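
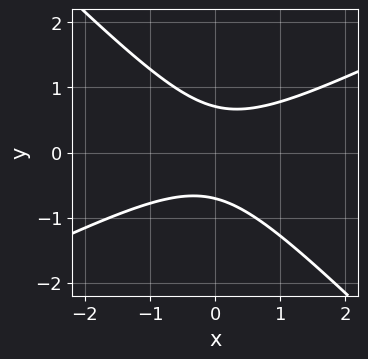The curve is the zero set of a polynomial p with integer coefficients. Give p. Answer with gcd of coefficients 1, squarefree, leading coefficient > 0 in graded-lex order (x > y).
x^2 - x*y - 2*y^2 + 1

(a) Degree: no degree-1 curve has this shape, so deg p = 2.
(b) From the axis intercepts and sections: the curve avoids every integer x-axis point in the box.
(c) Solving for integer coefficients yields p as stated.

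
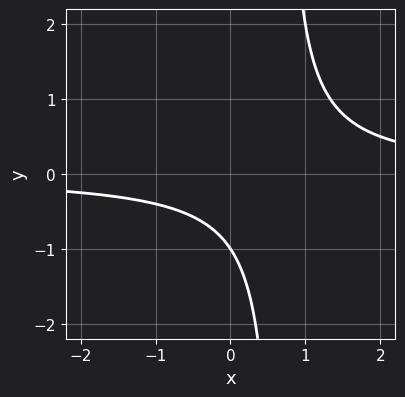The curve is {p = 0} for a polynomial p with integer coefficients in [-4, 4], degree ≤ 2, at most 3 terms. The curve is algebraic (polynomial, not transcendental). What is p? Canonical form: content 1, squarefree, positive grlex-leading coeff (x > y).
3*x*y - 2*y - 2

(a) The degree is 2 — the shape is more complex than any degree-1 curve.
(b) From the visible intercepts: it misses every integer gridline on the x-axis; it crosses the y-axis at the gridline y = -1.
(c) These observations pin down the coefficients.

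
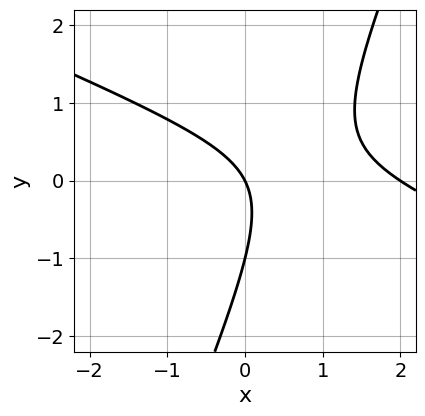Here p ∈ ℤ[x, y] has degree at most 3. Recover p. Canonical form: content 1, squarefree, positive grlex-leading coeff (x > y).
1. The degree is 2 — no degree-1 curve has this shape.
2. From the axis intercepts and sections: the x-axis gridline crossings are at x ∈ {0, 2}; among the integer gridlines, it crosses the y-axis at y ∈ {-1, 0}.
3. Putting this together gives p.

x^2 + 2*x*y - y^2 - 2*x - y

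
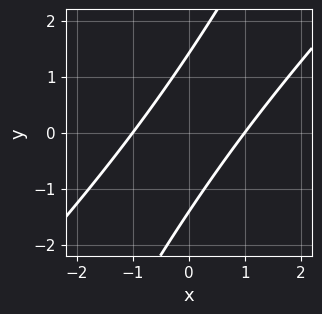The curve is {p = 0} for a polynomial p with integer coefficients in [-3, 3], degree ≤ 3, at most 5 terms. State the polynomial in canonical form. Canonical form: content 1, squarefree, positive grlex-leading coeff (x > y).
2*x^2 - 3*x*y + y^2 - 2

First, degree: a generic line meets the curve in up to 2 points, so deg p = 2.
Next, against the integer gridlines: the x-axis gridline crossings are at x ∈ {-1, 1}.
Finally, assembling these constraints gives the stated polynomial.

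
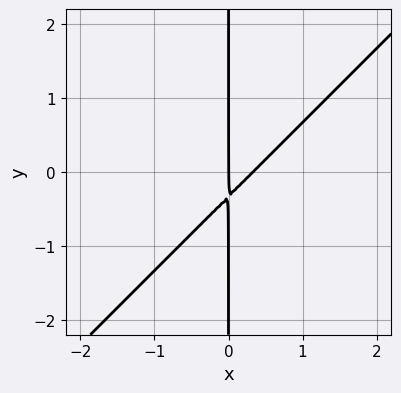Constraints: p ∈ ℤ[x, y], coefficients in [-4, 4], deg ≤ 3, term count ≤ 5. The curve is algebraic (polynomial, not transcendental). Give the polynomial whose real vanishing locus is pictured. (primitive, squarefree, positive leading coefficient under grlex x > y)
3*x^2 - 3*x*y - x

First, deg p = 2. The shape is more complex than any degree-1 curve.
Next, checking where it meets the axes: every point of the y-axis in the box is on the curve; one x-axis crossing is at x = 0.
Finally, solving for integer coefficients yields p as stated.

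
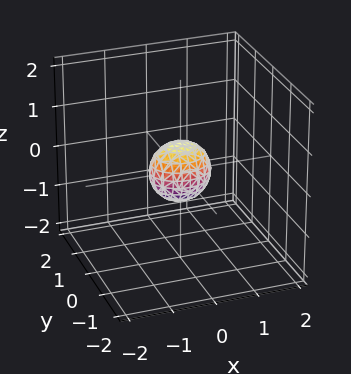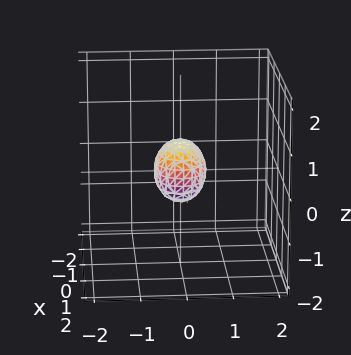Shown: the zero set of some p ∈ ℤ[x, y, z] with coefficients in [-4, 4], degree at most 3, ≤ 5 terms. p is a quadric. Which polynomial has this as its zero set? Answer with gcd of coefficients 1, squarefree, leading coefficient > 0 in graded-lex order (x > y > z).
(a) Degree: bounded and convex; a quadric, so deg p = 2.
(b) Symmetries: it's symmetric under y → −y, forcing even powers of y; the z ↦ −z reflection is a symmetry, so z appears only in even powers; the x ↦ −x reflection is a symmetry, so x appears only in even powers.
(c) The integer polynomial consistent with all of this is the stated p.

2*x^2 + 3*y^2 + 2*z^2 - 1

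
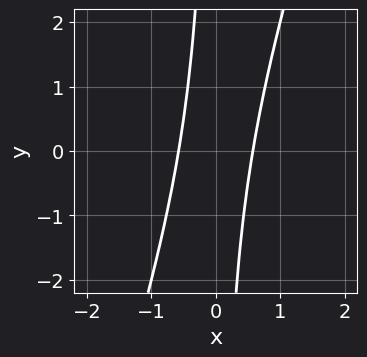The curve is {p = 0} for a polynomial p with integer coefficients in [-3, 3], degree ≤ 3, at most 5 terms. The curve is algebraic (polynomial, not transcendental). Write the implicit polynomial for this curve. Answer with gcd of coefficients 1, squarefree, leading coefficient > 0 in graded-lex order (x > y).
3*x^2 - x*y - 1

First, degree: the shape is more complex than any degree-1 curve, so deg p = 2.
Then, checking where it meets the axes: no y-intercept at any integer in the box.
Finally, the integer polynomial consistent with all of this is the stated p.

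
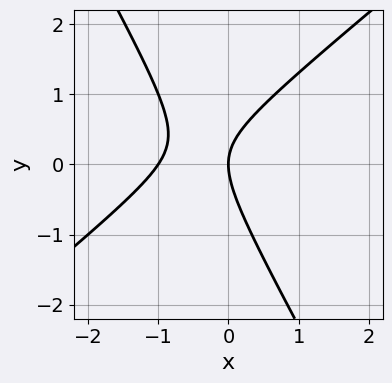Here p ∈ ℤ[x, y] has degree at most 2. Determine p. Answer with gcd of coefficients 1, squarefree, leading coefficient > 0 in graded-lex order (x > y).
(a) deg p = 2. The shape is more complex than any degree-1 curve.
(b) Observable constraints: the x-axis gridline crossings are at x ∈ {-1, 0}; it crosses the y-axis at the gridline y = 0.
(c) Matching integer coefficients to the picture gives p.

3*x^2 - 2*x*y - 2*y^2 + 3*x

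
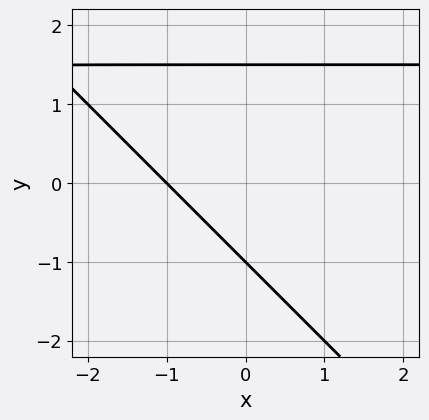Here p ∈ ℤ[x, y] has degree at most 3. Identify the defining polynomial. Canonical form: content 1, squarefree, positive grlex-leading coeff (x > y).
2*x*y + 2*y^2 - 3*x - y - 3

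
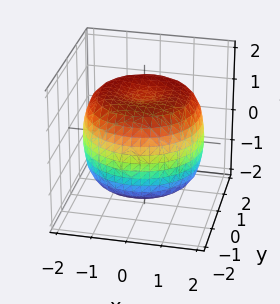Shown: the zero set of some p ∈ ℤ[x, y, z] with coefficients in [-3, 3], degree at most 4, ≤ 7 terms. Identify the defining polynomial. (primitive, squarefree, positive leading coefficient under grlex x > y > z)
x^4 + 2*x^2*y^2 + y^4 - 2*x^2 - 2*y^2 + 2*z^2 - 3

The degree is 4 — a generic line meets the surface in up to 4 points.
Symmetry: every cross-section ⟂ z is a circle, so x, y appear only via x² + y².
From the visible intercepts: a circular section at z = 0 has radius between 1 and 2.
Putting this together gives p.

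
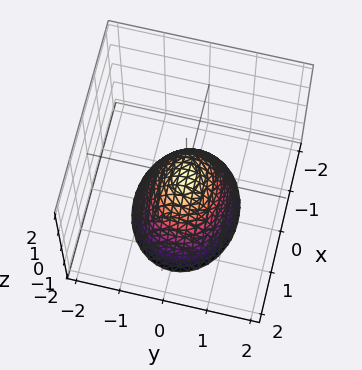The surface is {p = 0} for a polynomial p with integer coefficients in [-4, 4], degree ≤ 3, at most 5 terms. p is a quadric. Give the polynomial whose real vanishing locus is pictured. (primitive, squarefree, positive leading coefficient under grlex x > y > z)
The degree is 2 — a single bowl opening along one axis; a quadric.
Symmetries: it's symmetric under x → −x, forcing even powers of x; the y ↦ −y reflection is a symmetry, so y appears only in even powers.
From the axis intercepts and sections: it meets the x-axis at x = 0 (among the integer gridlines); it crosses the y-axis at the gridline y = 0; one z-axis crossing is at z = 0.
Solving for integer coefficients yields p as stated.

2*x^2 + 3*y^2 + 2*z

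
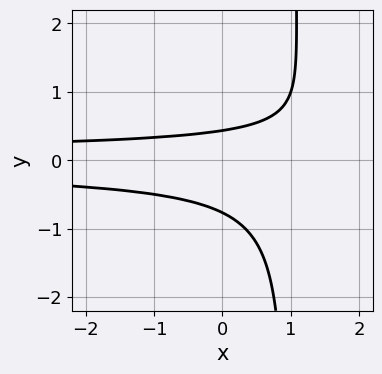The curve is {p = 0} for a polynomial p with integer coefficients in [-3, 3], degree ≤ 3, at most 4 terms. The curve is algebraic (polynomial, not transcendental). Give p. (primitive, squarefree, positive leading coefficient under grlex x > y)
3*x*y^2 - 3*y^2 - y + 1

(a) The degree is 3 — no degree-2 curve has this shape.
(b) Observable constraints: the curve avoids every integer x-axis point in the box.
(c) Solving for integer coefficients yields p as stated.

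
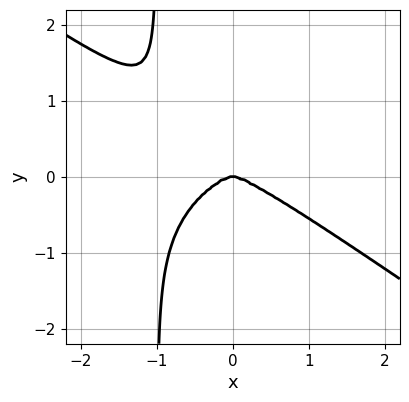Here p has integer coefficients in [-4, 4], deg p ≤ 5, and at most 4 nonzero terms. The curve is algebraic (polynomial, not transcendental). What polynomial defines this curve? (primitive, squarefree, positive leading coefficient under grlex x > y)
x^4 + 3*x*y^3 + 3*y^3

1. Degree: a generic line meets the curve in up to 4 points, so deg p = 4.
2. Reading off the gridlines: it crosses the y-axis at the gridline y = 0; it meets the x-axis at x = 0 (among the integer gridlines).
3. Assembling these constraints gives the stated polynomial.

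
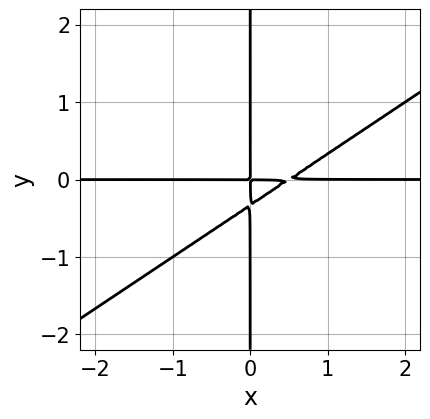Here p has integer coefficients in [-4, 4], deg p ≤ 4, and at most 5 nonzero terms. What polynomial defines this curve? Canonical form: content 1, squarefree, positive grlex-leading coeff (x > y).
2*x^2*y - 3*x*y^2 - x*y

(a) The degree is 3 — a generic line meets the curve in up to 3 points.
(b) Checking where it meets the axes: every point of the x-axis in the box is on the curve; the visible y-axis segment lies entirely on the curve.
(c) Matching integer coefficients to the picture gives p.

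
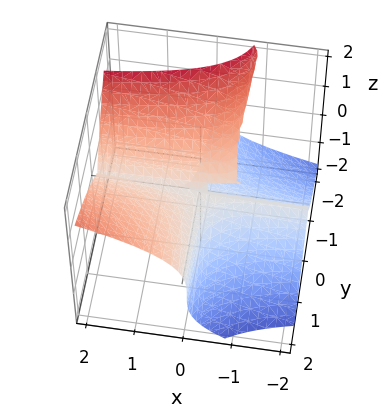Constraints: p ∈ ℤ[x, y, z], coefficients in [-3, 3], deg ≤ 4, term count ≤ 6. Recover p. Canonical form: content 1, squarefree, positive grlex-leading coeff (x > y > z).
3*x*y^2 - 3*y*z^2 - 3*z^3 - 2*y*z

deg p = 3. No degree-2 surface has this shape.
From the visible intercepts: it crosses the z-axis at the gridline z = 0; the visible x-axis segment lies entirely on the surface; every point of the y-axis in the box is on the surface.
Together with the visible shape, these determine p as stated.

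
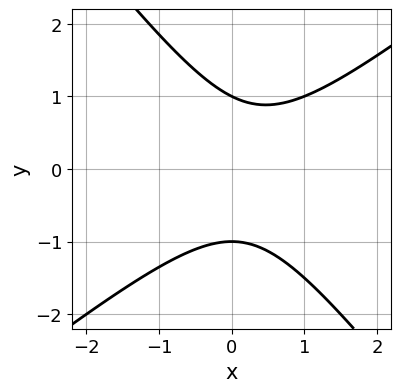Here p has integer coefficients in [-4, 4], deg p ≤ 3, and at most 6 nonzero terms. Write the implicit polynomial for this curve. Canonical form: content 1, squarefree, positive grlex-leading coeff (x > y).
(a) deg p = 2.
(b) Checking where it meets the axes: the curve avoids every integer x-axis point in the box; the y-axis gridline crossings are at y ∈ {-1, 1}.
(c) Assembling these constraints gives the stated polynomial.

2*x^2 - x*y - 2*y^2 - x + 2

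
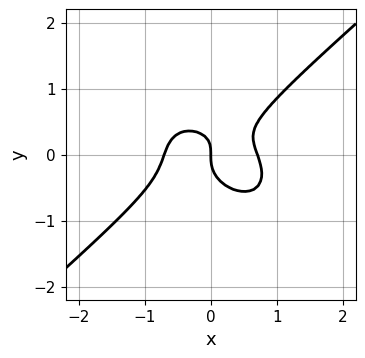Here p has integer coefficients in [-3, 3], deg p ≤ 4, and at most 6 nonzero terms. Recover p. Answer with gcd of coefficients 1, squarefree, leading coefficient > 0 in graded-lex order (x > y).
2*x^3 - 3*y^3 + x*y - x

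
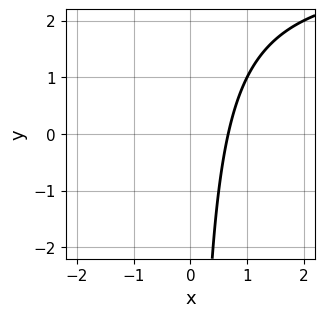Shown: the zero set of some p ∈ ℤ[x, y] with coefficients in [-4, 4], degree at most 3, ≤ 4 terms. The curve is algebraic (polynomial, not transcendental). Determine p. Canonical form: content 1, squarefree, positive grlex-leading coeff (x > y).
x*y - 3*x + 2

1. deg p = 2. The shape is more complex than any degree-1 curve.
2. From the axis intercepts and sections: the curve avoids every integer y-axis point in the box.
3. Assembling these constraints gives the stated polynomial.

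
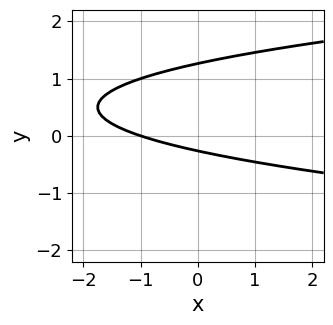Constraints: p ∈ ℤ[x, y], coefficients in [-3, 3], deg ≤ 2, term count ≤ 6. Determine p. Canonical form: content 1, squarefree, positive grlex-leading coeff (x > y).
3*y^2 - x - 3*y - 1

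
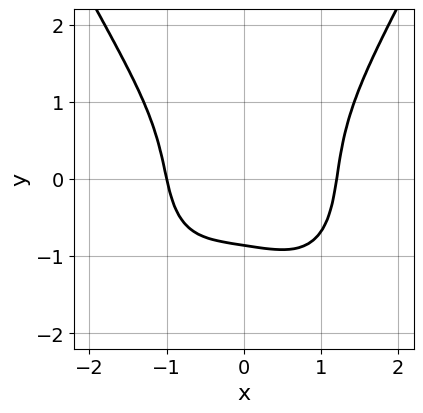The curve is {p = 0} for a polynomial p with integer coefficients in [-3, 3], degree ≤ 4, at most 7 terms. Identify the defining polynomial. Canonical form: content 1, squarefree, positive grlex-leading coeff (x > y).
2*x^4 - 2*y^3 - x - 2*y - 3

First, deg p = 4.
Then, from the axis intercepts and sections: it meets the x-axis at x = -1 (among the integer gridlines).
Finally, the integer polynomial consistent with all of this is the stated p.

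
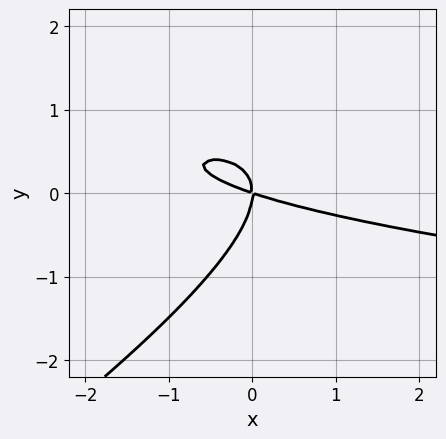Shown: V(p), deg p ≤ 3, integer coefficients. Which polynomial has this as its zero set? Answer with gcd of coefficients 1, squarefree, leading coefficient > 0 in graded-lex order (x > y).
2*x*y^2 - 3*y^3 - x^2 - 3*x*y

First, degree: no degree-2 curve has this shape, so deg p = 3.
Then, against the integer gridlines: it crosses the y-axis at the gridline y = 0; it crosses the x-axis at the gridline x = 0.
Finally, matching integer coefficients to the picture gives p.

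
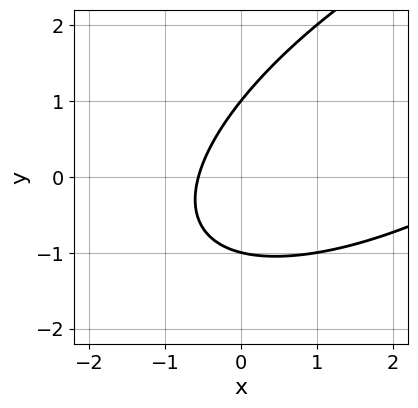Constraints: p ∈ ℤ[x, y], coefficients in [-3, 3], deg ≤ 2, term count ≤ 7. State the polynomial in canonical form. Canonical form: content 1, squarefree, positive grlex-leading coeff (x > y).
x^2 - 2*x*y + 2*y^2 - 3*x - 2

First, the degree is 2 — the shape is more complex than any degree-1 curve.
Next, against the integer gridlines: among the integer gridlines, it crosses the y-axis at y ∈ {-1, 1}.
Finally, solving for integer coefficients yields p as stated.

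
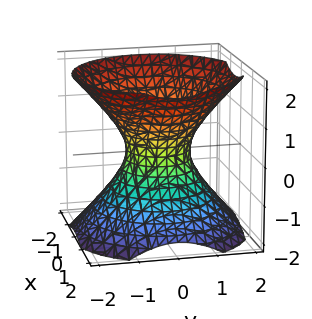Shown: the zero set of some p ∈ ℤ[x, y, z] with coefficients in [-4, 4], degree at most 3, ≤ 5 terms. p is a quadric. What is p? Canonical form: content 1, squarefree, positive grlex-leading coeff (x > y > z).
The degree is 2 — one connected sheet with a waist; a quadric.
Symmetries: it's symmetric under z → −z, forcing even powers of z; every cross-section ⟂ z is a circle, so x, y appear only via x² + y².
Against the integer gridlines: the surface avoids every integer z-axis point in the box; a circular section at z = 0 has radius between 0 and 1.
The integer polynomial consistent with all of this is the stated p.

3*x^2 + 3*y^2 - 3*z^2 - 2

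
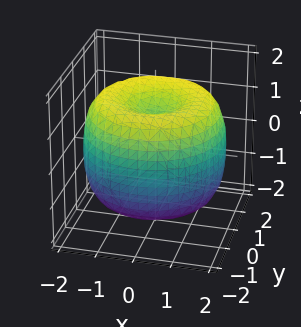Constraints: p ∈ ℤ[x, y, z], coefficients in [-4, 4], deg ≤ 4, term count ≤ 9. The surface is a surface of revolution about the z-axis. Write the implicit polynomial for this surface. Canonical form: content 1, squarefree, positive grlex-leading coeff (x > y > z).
(a) The degree is 4 — the shape is more complex than any degree-3 surface.
(b) Symmetry: the surface is invariant under rotation about z: p = q(x² + y², z).
(c) Reading off the gridlines: a circular section at z = -1 has radius between 1 and 2; among the integer gridlines, it crosses the z-axis at z ∈ {-1, 1}.
(d) Fitting integer coefficients to these (and the overall shape) gives p.

x^4 + 2*x^2*y^2 + y^4 - 3*x^2 - 3*y^2 + 2*z^2 - 2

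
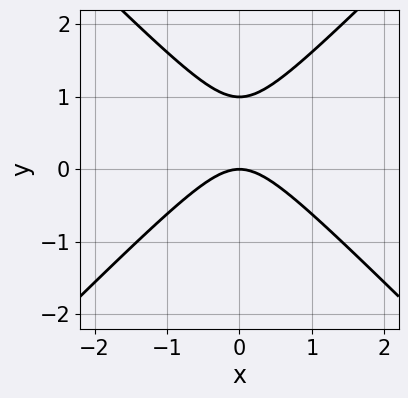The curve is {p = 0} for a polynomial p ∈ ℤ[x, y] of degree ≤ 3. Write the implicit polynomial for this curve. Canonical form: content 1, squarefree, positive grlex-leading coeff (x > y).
x^2 - y^2 + y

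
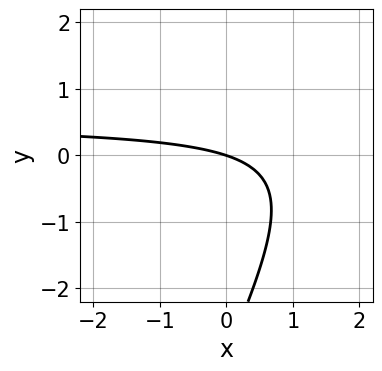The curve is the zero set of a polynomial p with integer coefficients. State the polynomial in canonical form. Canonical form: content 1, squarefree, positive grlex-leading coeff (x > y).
2*x*y - y^2 - x - 3*y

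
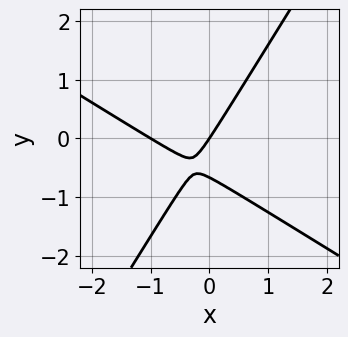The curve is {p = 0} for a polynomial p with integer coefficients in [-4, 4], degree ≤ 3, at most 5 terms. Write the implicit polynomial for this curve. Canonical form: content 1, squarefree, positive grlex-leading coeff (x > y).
3*x^2 + 3*x*y - 3*y^2 + 3*x - 2*y

First, the degree is 2 — no degree-1 curve has this shape.
Next, from the visible intercepts: one y-axis crossing is at y = 0; among the integer gridlines, it crosses the x-axis at x ∈ {-1, 0}.
Finally, the integer polynomial consistent with all of this is the stated p.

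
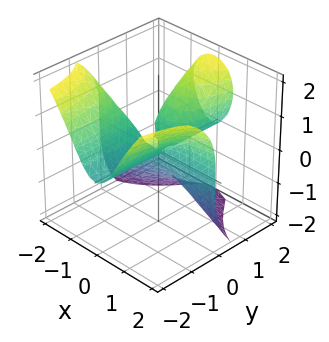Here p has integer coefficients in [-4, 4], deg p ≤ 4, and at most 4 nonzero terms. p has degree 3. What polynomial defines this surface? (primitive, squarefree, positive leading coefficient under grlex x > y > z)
First, deg p = 3. No degree-2 surface has this shape.
Next, against the integer gridlines: it crosses the z-axis at the gridline z = 0; every point of the y-axis in the box is on the surface; the visible x-axis segment lies entirely on the surface.
Finally, these observations pin down the coefficients.

3*x^2*y + z^3 - 2*y*z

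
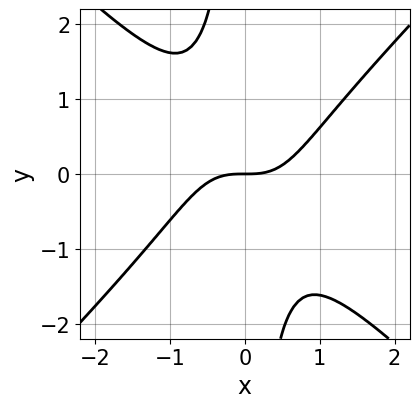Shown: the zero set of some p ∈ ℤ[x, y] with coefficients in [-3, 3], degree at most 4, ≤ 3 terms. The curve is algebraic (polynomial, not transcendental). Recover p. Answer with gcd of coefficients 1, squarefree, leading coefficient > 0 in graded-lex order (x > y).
x^3 - x*y^2 - y

1. The degree is 3 — a generic line meets the curve in up to 3 points.
2. Checking where it meets the axes: it meets the x-axis at x = 0 (among the integer gridlines); one y-axis crossing is at y = 0.
3. Putting this together gives p.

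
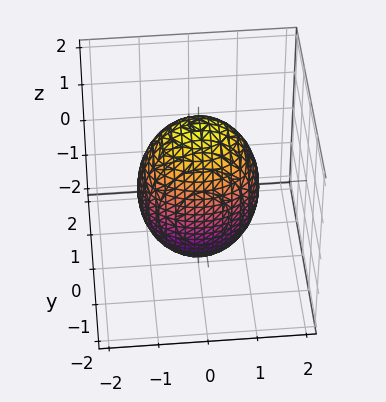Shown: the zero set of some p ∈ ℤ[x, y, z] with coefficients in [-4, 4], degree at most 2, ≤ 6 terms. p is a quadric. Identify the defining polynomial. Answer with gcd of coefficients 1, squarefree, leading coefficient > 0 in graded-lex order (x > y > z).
deg p = 2. Bounded and convex; a quadric.
Symmetries: mirror symmetry x ↦ −x ⇒ only even powers of x; the z ↦ −z reflection is a symmetry, so z appears only in even powers; mirror symmetry y ↦ −y ⇒ only even powers of y.
From the visible intercepts: the y-axis gridline crossings are at y ∈ {-1, 1}.
The integer polynomial consistent with all of this is the stated p.

2*x^2 + 3*y^2 + z^2 - 3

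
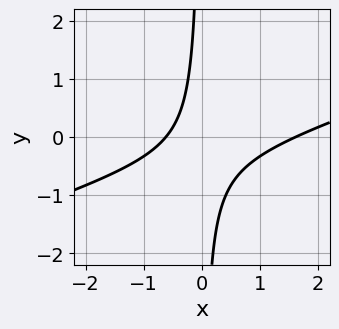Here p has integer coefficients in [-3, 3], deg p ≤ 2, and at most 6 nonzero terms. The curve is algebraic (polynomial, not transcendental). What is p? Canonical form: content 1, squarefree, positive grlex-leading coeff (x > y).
x^2 - 3*x*y - x - 1

1. deg p = 2. No degree-1 curve has this shape.
2. Checking where it meets the axes: the curve avoids every integer y-axis point in the box.
3. The integer polynomial consistent with all of this is the stated p.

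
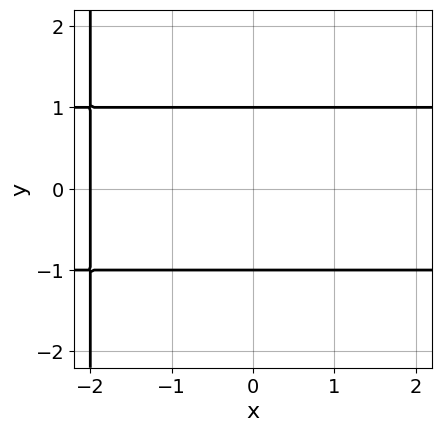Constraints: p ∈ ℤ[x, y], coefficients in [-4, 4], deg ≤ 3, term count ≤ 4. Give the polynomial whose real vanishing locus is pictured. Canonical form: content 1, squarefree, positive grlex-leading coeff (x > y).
x*y^2 + 2*y^2 - x - 2

1. Degree: the shape is more complex than any degree-2 curve, so deg p = 3.
2. Symmetries: it's symmetric under y → −y, forcing even powers of y.
3. Reading off the gridlines: among the integer gridlines, it crosses the y-axis at y ∈ {-1, 1}; it meets the x-axis at x = -2 (among the integer gridlines).
4. Assembling these constraints gives the stated polynomial.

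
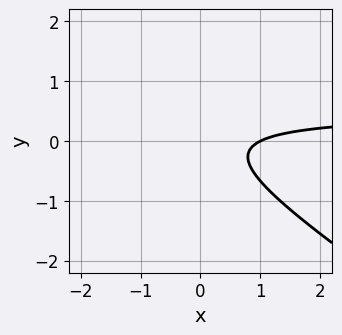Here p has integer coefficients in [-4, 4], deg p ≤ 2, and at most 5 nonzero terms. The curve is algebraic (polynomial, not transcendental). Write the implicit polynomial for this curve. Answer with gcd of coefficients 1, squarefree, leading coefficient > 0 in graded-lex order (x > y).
2*x*y + 3*y^2 - x + 1

The degree is 2 — no degree-1 curve has this shape.
Reading off the gridlines: one x-axis crossing is at x = 1; the curve avoids every integer y-axis point in the box.
Solving for integer coefficients yields p as stated.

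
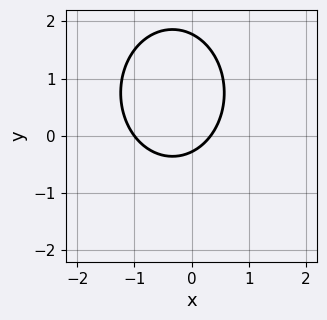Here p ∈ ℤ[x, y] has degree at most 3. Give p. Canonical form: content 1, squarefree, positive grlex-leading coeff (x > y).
3*x^2 + 2*y^2 + 2*x - 3*y - 1

1. Degree: the shape is more complex than any degree-1 curve, so deg p = 2.
2. Against the integer gridlines: it crosses the x-axis at the gridline x = -1.
3. These observations pin down the coefficients.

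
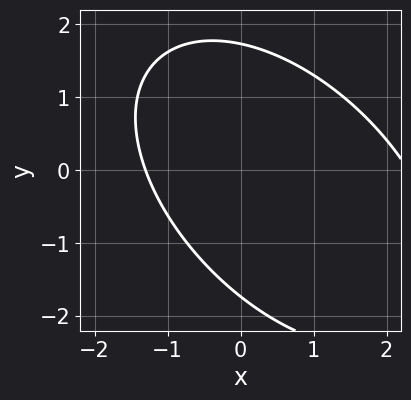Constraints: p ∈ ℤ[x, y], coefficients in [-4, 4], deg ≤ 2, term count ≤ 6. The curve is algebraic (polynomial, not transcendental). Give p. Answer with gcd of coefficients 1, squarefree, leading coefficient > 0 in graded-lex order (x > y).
(a) Degree: a generic line meets the curve in up to 2 points, so deg p = 2.
(b) The integer polynomial consistent with all of this is the stated p.

x^2 + x*y + y^2 - x - 3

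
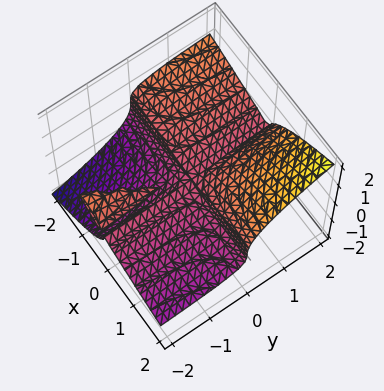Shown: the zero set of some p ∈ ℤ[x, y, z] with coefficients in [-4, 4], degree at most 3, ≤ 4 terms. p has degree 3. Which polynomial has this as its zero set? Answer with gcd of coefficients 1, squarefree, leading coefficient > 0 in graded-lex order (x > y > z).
x^2*y + 2*x*y*z - 3*z^3

First, I count 3 distinct pieces.
Next, the degree is 3 — a generic line meets the surface in up to 3 points.
Next, from the visible intercepts: every point of the x-axis in the box is on the surface; it meets the z-axis at z = 0 (among the integer gridlines).
Finally, together with the visible shape, these determine p as stated.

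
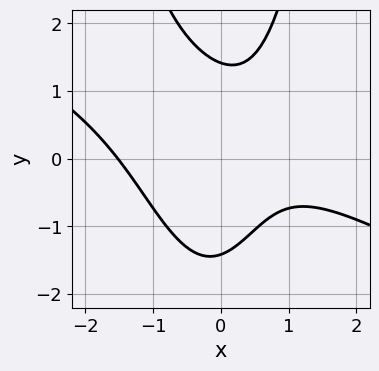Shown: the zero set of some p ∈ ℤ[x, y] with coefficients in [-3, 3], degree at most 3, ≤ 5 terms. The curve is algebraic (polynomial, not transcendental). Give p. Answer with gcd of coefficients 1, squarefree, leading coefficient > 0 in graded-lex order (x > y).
First, deg p = 3. The shape is more complex than any degree-2 curve.
Finally, solving for integer coefficients yields p as stated.

x^3 + 2*x^2*y - y^2 - x + 2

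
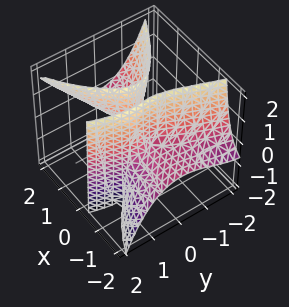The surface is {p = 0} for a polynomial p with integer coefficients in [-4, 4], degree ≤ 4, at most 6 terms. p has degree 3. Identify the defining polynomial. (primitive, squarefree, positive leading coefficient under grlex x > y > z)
3*x^2*z - 3*x*y^2 + y^3 + 2*x*z - 3*y^2

(a) I count 2 distinct pieces.
(b) Degree: the shape is more complex than any degree-2 surface, so deg p = 3.
(c) Against the integer gridlines: the visible x-axis segment lies entirely on the surface; the visible z-axis segment lies entirely on the surface.
(d) Assembling these constraints gives the stated polynomial.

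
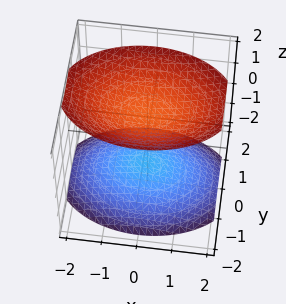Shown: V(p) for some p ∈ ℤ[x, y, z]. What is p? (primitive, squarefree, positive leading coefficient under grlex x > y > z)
(a) The picture has 2 separate pieces. Treating them together as one polynomial.
(b) The degree is 2 — two separate bowl-shaped sheets opening away from each other; a quadric.
(c) Symmetries: it's symmetric under z → −z, forcing even powers of z; it's symmetric under x → −x, forcing even powers of x; mirror symmetry y ↦ −y ⇒ only even powers of y.
(d) From the visible intercepts: no y-intercept at any integer in the box; no x-intercept at any integer in the box.
(e) Solving for integer coefficients yields p as stated.

x^2 + 2*y^2 - 2*z^2 + 3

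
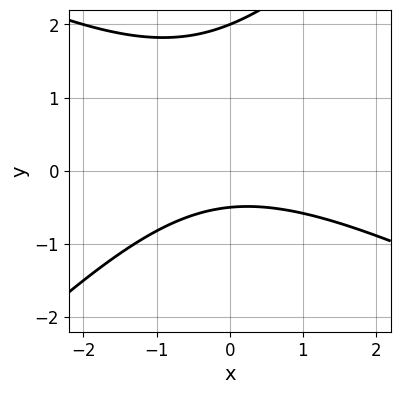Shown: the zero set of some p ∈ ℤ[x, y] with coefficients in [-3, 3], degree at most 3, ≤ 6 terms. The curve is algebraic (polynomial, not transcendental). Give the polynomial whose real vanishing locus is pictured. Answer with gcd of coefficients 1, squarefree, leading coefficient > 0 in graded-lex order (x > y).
x^2 + x*y - 2*y^2 + 3*y + 2

deg p = 2. The shape is more complex than any degree-1 curve.
Against the integer gridlines: one y-axis crossing is at y = 2; it misses every integer gridline on the x-axis.
These observations pin down the coefficients.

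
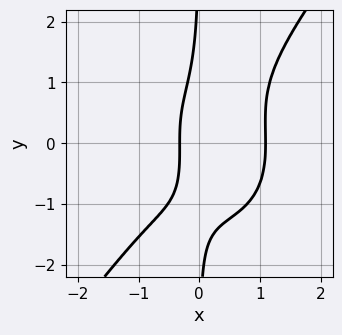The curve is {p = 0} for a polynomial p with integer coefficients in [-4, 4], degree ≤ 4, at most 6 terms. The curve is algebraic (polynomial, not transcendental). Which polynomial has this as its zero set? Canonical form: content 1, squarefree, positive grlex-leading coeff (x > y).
deg p = 4. The shape is more complex than any degree-3 curve.
From the axis intercepts and sections: the curve avoids every integer y-axis point in the box.
The integer polynomial consistent with all of this is the stated p.

3*x^4 + x^2*y^2 - 2*x*y^3 - 3*x - 1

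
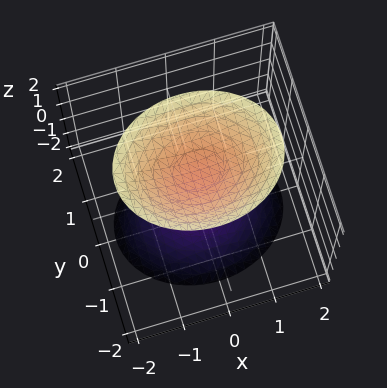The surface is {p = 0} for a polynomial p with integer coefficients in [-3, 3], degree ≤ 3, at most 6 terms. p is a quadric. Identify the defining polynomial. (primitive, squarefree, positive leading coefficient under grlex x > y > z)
(a) I count 2 distinct pieces. Treating them together as one polynomial.
(b) Degree: two sheets facing apart; a quadric, so deg p = 2.
(c) Symmetries: it's symmetric under x → −x, forcing even powers of x; it's symmetric under z → −z, forcing even powers of z; the y ↦ −y reflection is a symmetry, so y appears only in even powers.
(d) Observable constraints: the surface avoids every integer x-axis point in the box; no y-intercept at any integer in the box.
(e) Fitting integer coefficients to these (and the overall shape) gives p.

2*x^2 + 3*y^2 - 2*z^2 + 3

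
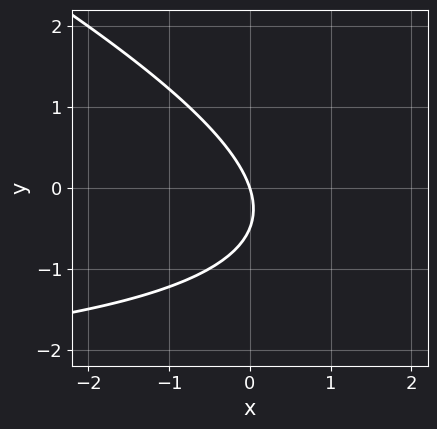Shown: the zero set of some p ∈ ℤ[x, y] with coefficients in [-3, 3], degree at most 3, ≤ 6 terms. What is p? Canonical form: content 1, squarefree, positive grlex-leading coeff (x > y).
(a) Degree: no degree-1 curve has this shape, so deg p = 2.
(b) Observable constraints: one x-axis crossing is at x = 0; one y-axis crossing is at y = 0.
(c) Assembling these constraints gives the stated polynomial.

x*y + 2*y^2 + 3*x + y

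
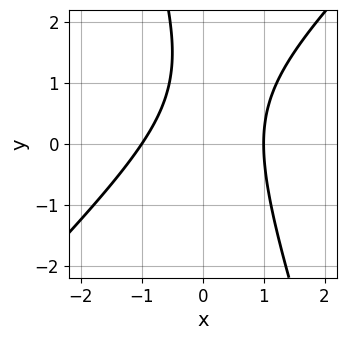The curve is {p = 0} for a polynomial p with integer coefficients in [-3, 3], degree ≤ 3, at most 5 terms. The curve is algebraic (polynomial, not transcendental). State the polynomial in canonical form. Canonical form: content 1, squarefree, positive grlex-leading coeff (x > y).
3*x^2 - 2*x*y - y^2 + 2*y - 3

(a) Degree: the shape is more complex than any degree-1 curve, so deg p = 2.
(b) Observable constraints: among the integer gridlines, it crosses the x-axis at x ∈ {-1, 1}; it misses every integer gridline on the y-axis.
(c) Assembling these constraints gives the stated polynomial.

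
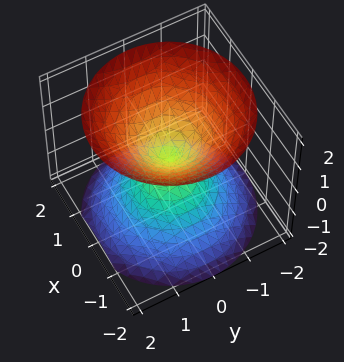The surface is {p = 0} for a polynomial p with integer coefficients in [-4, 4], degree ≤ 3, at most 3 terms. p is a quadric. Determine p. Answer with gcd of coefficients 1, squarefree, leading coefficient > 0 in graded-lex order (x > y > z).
First, there are 2 components.
Next, deg p = 2.
Then, symmetries: it's symmetric under z → −z, forcing even powers of z; every cross-section ⟂ z is a circle, so x, y appear only via x² + y².
Next, observable constraints: a circular section at z = -1 has radius exactly 1; one y-axis crossing is at y = 0.
Finally, the integer polynomial consistent with all of this is the stated p.

x^2 + y^2 - z^2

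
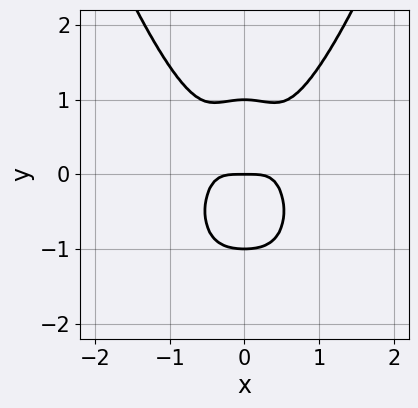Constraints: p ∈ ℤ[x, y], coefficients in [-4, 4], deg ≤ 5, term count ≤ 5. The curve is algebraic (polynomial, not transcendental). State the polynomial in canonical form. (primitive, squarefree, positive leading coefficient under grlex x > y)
3*x^4 - x^2*y - y^3 + y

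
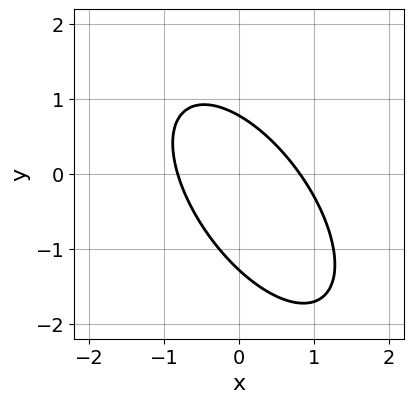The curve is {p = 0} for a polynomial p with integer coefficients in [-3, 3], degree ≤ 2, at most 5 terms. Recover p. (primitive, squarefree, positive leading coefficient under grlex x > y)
(a) The degree is 2 — no degree-1 curve has this shape.
(b) Putting this together gives p.

3*x^2 + 3*x*y + 2*y^2 + y - 2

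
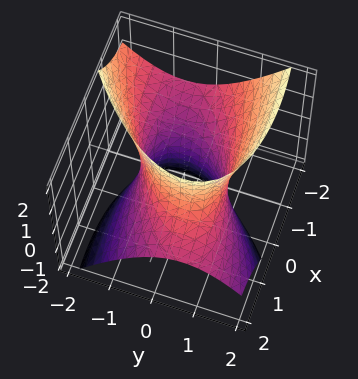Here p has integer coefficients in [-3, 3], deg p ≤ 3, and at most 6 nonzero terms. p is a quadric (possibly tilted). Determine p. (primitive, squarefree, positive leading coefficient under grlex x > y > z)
x^2 - 2*x*y + 3*x*z + 3*y^2 - z^2 - 3

(a) Degree: a generic line meets the surface in up to 2 points, so deg p = 2.
(b) Reading off the gridlines: the y-axis gridline crossings are at y ∈ {-1, 1}; it misses every integer gridline on the z-axis.
(c) Fitting integer coefficients to these (and the overall shape) gives p.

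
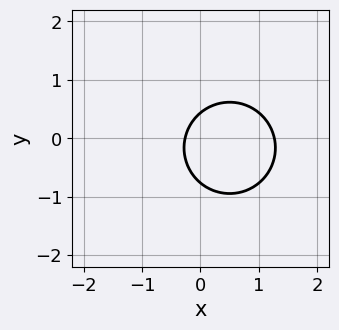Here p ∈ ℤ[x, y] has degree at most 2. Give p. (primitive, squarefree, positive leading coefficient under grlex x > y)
3*x^2 + 3*y^2 - 3*x + y - 1

(a) deg p = 2.
(b) The integer polynomial consistent with all of this is the stated p.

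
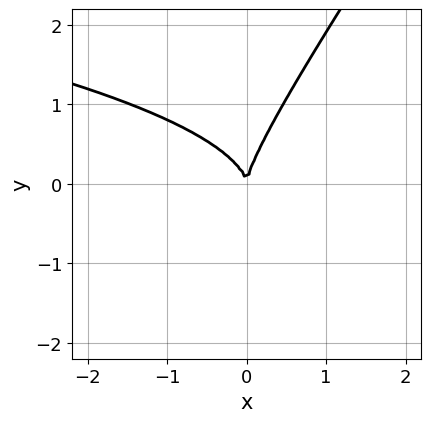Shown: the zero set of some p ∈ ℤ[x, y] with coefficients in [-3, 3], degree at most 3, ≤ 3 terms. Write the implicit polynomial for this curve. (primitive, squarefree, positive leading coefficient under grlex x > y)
3*x*y^2 - 2*y^3 + 3*x^2

First, degree: the shape is more complex than any degree-2 curve, so deg p = 3.
Then, observable constraints: it meets the y-axis at y = 0 (among the integer gridlines); one x-axis crossing is at x = 0.
Finally, putting this together gives p.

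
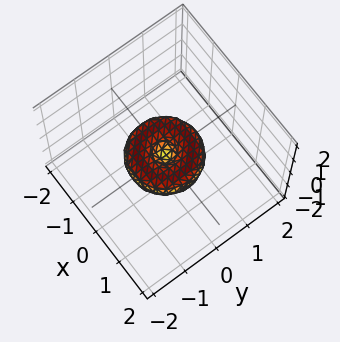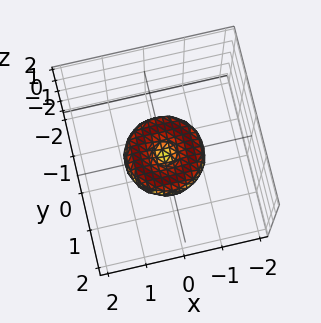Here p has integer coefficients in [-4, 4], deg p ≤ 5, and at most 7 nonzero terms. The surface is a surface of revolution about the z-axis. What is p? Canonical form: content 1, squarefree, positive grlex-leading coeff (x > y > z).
x^4 + 2*x^2*y^2 + y^4 - x^2 - y^2 + 2*z^2

First, degree: no degree-3 surface has this shape, so deg p = 4.
Next, symmetries: rotational symmetry about the z-axis ⇒ p depends on x, y only through x² + y².
Next, against the integer gridlines: it meets the z-axis at z = 0 (among the integer gridlines); among the integer gridlines, it crosses the y-axis at y ∈ {-1, 0, 1}; a circular section at z = 0 has radius exactly 1; the x-axis gridline crossings are at x ∈ {-1, 0, 1}.
Finally, fitting integer coefficients to these (and the overall shape) gives p.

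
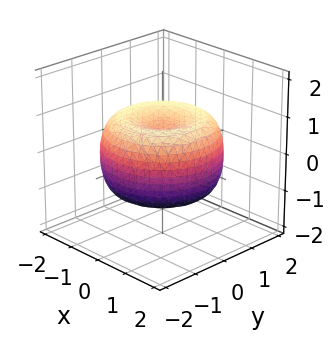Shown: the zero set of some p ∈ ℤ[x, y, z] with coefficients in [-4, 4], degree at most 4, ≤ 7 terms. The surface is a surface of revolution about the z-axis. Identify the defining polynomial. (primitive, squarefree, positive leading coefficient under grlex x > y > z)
x^4 + 2*x^2*y^2 + y^4 - 2*x^2 - 2*y^2 + 2*z^2 - 1

1. deg p = 4.
2. By symmetry, every cross-section ⟂ z is a circle, so x, y appear only via x² + y².
3. From the axis intercepts and sections: a circular section at z = -1 has radius exactly 1.
4. Fitting integer coefficients to these (and the overall shape) gives p.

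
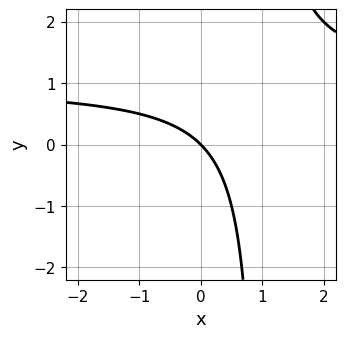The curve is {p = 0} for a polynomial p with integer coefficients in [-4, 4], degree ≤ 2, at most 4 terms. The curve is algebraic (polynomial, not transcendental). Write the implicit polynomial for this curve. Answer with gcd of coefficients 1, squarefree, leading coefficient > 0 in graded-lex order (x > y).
x*y - x - y

First, degree: the shape is more complex than any degree-1 curve, so deg p = 2.
Then, against the integer gridlines: it meets the y-axis at y = 0 (among the integer gridlines); it crosses the x-axis at the gridline x = 0.
Finally, matching integer coefficients to the picture gives p.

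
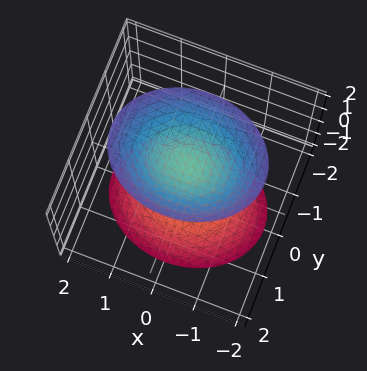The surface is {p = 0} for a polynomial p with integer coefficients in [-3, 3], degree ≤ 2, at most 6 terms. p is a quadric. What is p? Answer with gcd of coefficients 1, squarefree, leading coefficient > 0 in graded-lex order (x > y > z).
2*x^2 + 3*y^2 - 2*z^2 + 3

1. There are 2 components. Treating them together as one polynomial.
2. Degree: two separate bowl-shaped sheets opening away from each other; a quadric, so deg p = 2.
3. Symmetries: it's symmetric under x → −x, forcing even powers of x; it's symmetric under y → −y, forcing even powers of y; the z ↦ −z reflection is a symmetry, so z appears only in even powers.
4. From the visible intercepts: no x-intercept at any integer in the box; the surface avoids every integer y-axis point in the box.
5. Putting this together gives p.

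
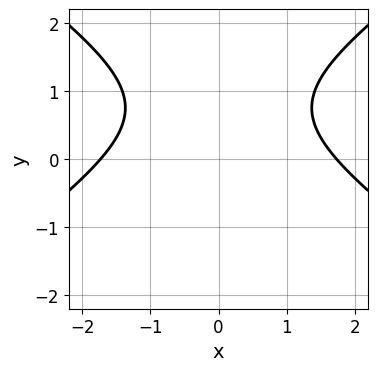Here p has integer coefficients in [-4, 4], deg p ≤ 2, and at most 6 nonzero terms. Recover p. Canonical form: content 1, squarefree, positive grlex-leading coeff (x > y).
The degree is 2 — the shape is more complex than any degree-1 curve.
Symmetries: mirror symmetry x ↦ −x ⇒ only even powers of x.
From the axis intercepts and sections: it misses every integer gridline on the y-axis.
Solving for integer coefficients yields p as stated.

x^2 - 2*y^2 + 3*y - 3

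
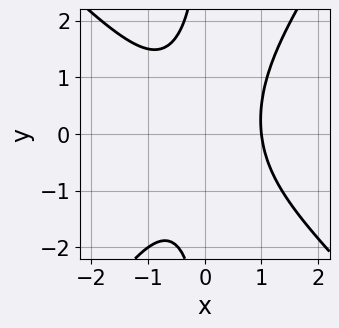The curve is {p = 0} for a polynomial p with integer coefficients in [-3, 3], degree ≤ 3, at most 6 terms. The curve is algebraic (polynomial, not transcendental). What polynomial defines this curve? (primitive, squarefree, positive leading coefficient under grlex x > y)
Degree: no degree-2 curve has this shape, so deg p = 3.
Observable constraints: it crosses the x-axis at the gridline x = 1; it misses every integer gridline on the y-axis.
Fitting integer coefficients to these (and the overall shape) gives p.

3*x^3 + x^2*y - 2*x*y^2 - 3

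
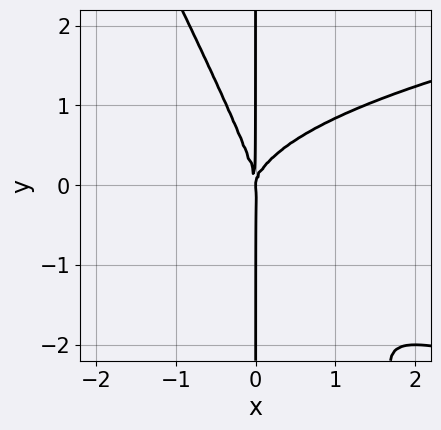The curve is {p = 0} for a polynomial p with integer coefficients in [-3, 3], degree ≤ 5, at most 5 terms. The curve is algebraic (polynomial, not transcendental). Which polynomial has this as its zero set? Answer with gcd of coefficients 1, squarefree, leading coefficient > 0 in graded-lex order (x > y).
2*x^2*y^2 + x*y^3 - 2*x^3

First, deg p = 4. The shape is more complex than any degree-3 curve.
Then, observable constraints: every point of the y-axis in the box is on the curve; it crosses the x-axis at the gridline x = 0.
Finally, these observations pin down the coefficients.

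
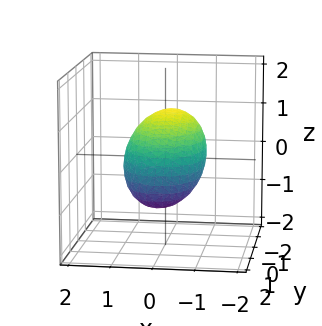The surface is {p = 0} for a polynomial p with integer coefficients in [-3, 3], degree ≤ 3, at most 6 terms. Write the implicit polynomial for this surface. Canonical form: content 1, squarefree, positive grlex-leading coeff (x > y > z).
The degree is 2 — the shape is more complex than any degree-1 surface.
Reading off the gridlines: the x-axis gridline crossings are at x ∈ {-1, 1}.
Matching integer coefficients to the picture gives p.

2*x^2 + y^2 + 2*y*z + 3*z^2 - 2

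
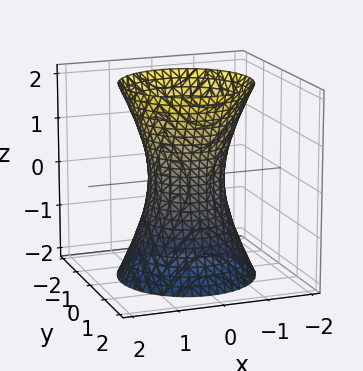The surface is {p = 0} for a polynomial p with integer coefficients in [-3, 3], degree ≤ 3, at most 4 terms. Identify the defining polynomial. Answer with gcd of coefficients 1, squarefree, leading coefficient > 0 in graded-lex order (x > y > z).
3*x^2 + 3*y^2 - z^2 - 2

1. deg p = 2. An hourglass — one-sheet hyperboloid; a quadric.
2. Symmetries: the surface is invariant under rotation about z: p = q(x² + y², z); the z ↦ −z reflection is a symmetry, so z appears only in even powers.
3. Against the integer gridlines: no z-intercept at any integer in the box; a circular section at z = 1 has radius exactly 1.
4. The integer polynomial consistent with all of this is the stated p.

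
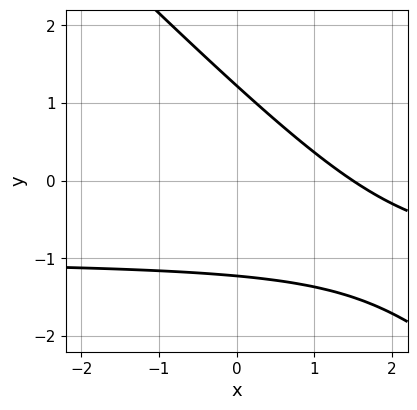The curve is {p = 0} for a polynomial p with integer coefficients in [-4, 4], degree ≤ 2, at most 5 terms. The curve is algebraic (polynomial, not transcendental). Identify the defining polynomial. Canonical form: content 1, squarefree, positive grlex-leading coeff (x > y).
2*x*y + 2*y^2 + 2*x - 3

Degree: the shape is more complex than any degree-1 curve, so deg p = 2.
Solving for integer coefficients yields p as stated.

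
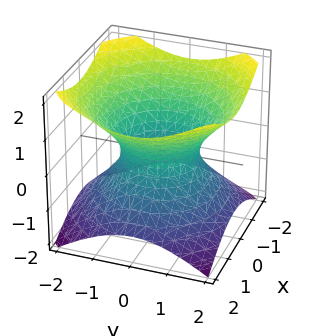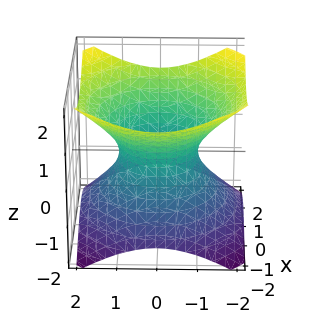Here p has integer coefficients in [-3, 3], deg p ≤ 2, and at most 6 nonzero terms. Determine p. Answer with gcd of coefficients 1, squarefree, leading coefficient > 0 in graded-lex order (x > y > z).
First, the degree is 2 — one connected sheet with a waist; a quadric.
Next, symmetries: every cross-section ⟂ z is a circle, so x, y appear only via x² + y²; mirror symmetry z ↦ −z ⇒ only even powers of z.
Next, against the integer gridlines: no z-intercept at any integer in the box; among the integer gridlines, it crosses the x-axis at x ∈ {-1, 1}.
Finally, matching integer coefficients to the picture gives p.

2*x^2 + 2*y^2 - 3*z^2 - 2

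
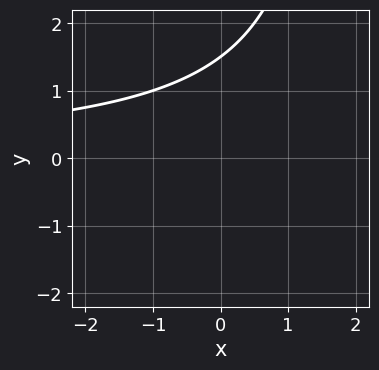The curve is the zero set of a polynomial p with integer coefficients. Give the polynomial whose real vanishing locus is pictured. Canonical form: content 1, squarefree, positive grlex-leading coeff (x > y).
x*y - 2*y + 3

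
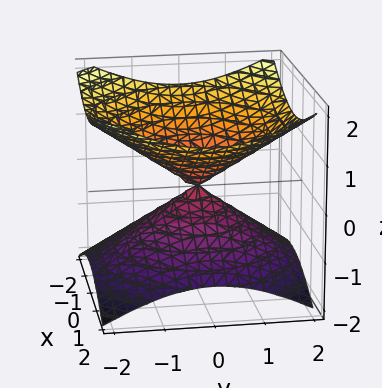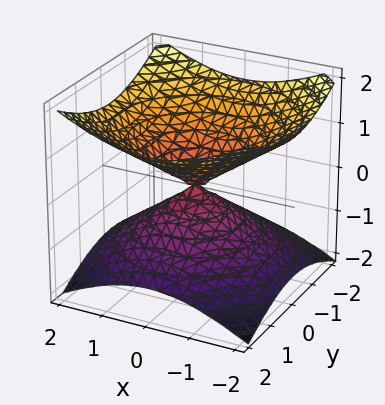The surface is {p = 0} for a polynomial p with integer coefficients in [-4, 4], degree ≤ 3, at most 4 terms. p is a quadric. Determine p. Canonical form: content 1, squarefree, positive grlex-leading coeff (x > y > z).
x^2 + y^2 - 2*z^2

(a) Degree: a double cone through the origin; a quadric, so deg p = 2.
(b) By symmetry, the surface is invariant under rotation about z: p = q(x² + y², z); it's symmetric under z → −z, forcing even powers of z.
(c) From the visible intercepts: it crosses the z-axis at the gridline z = 0; a circular section at z = 1 has radius between 1 and 2.
(d) Together with the visible shape, these determine p as stated.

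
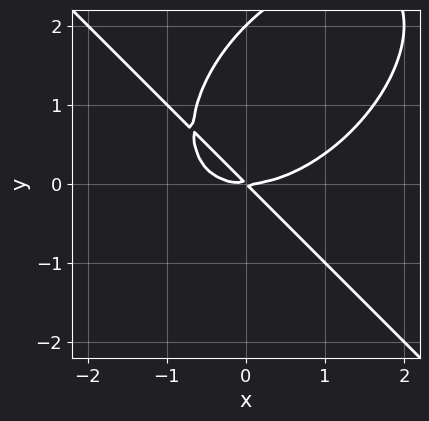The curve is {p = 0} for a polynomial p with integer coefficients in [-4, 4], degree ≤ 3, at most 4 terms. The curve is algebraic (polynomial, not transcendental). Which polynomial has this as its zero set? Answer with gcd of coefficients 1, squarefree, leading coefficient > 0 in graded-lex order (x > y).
First, the degree is 3 — a generic line meets the curve in up to 3 points.
Then, checking where it meets the axes: it crosses the x-axis at the gridline x = 0; among the integer gridlines, it crosses the y-axis at y ∈ {0, 2}.
Finally, fitting integer coefficients to these (and the overall shape) gives p.

x^3 + y^3 - 2*x*y - 2*y^2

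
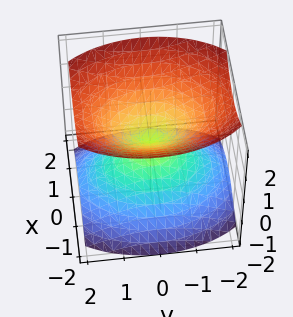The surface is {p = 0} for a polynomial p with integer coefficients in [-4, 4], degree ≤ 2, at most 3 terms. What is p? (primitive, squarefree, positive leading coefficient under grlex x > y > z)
2*x^2 + y^2 - 2*z^2

1. I count 2 distinct pieces. Treating them together as one polynomial.
2. deg p = 2. A double cone through the origin; a quadric.
3. Symmetries: it's symmetric under z → −z, forcing even powers of z; mirror symmetry y ↦ −y ⇒ only even powers of y; it's symmetric under x → −x, forcing even powers of x.
4. From the visible intercepts: it meets the z-axis at z = 0 (among the integer gridlines); it crosses the y-axis at the gridline y = 0.
5. Matching integer coefficients to the picture gives p.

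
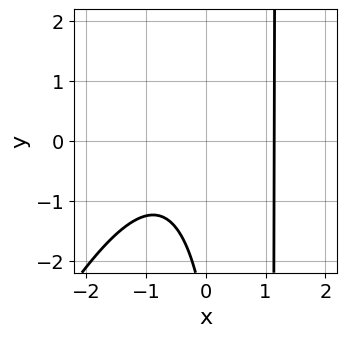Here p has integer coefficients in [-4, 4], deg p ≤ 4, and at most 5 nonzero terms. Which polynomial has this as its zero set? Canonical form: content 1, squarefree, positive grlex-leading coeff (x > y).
2*x^3 - x^2*y + 2*x*y - y - 3

(a) The degree is 3 — no degree-2 curve has this shape.
(b) Against the integer gridlines: no y-intercept at any integer in the box.
(c) Assembling these constraints gives the stated polynomial.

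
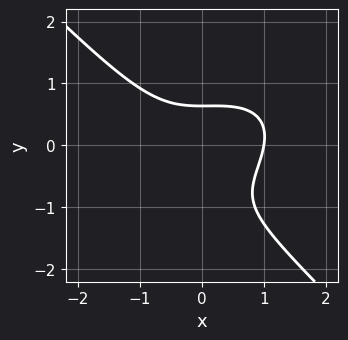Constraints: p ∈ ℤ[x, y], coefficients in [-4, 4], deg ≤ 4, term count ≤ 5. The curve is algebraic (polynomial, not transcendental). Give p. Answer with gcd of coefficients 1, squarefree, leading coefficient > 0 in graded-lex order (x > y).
First, degree: a generic line meets the curve in up to 3 points, so deg p = 3.
Next, from the axis intercepts and sections: one x-axis crossing is at x = 1.
Finally, putting this together gives p.

2*x^3 - x^2*y + 3*y^3 + 3*y^2 - 2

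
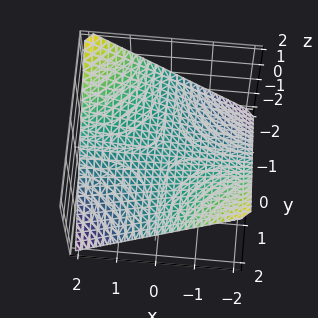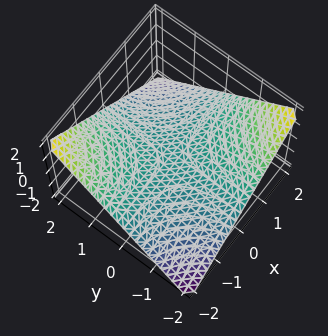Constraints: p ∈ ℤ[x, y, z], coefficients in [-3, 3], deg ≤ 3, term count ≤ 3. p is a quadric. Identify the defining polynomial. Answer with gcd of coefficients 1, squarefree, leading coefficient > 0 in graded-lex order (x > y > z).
The degree is 2 — a saddle surface; a quadric.
From the visible intercepts: one z-axis crossing is at z = 0; the visible x-axis segment lies entirely on the surface; every point of the y-axis in the box is on the surface.
Fitting integer coefficients to these (and the overall shape) gives p.

x*y + 2*z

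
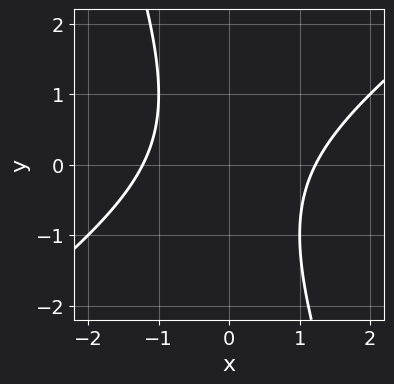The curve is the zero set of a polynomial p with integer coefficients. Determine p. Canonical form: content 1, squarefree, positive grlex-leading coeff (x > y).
2*x^2 - 2*x*y - y^2 - 3

deg p = 2. The shape is more complex than any degree-1 curve.
Against the integer gridlines: no y-intercept at any integer in the box.
Together with the visible shape, these determine p as stated.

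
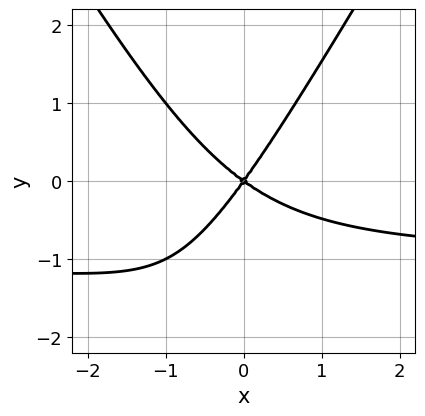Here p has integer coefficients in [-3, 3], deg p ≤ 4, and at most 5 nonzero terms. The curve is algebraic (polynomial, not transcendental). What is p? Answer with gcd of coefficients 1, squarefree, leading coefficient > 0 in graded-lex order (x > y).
3*x^2*y - y^3 + 3*x^2 + 2*x*y - 3*y^2

First, degree: no degree-2 curve has this shape, so deg p = 3.
Then, observable constraints: it crosses the y-axis at the gridline y = 0; it meets the x-axis at x = 0 (among the integer gridlines).
Finally, fitting integer coefficients to these (and the overall shape) gives p.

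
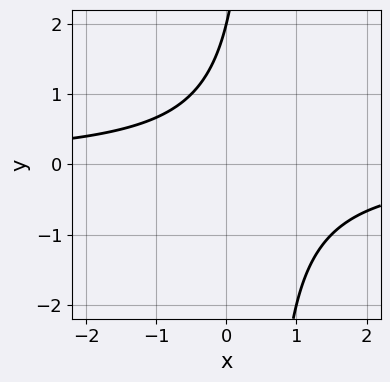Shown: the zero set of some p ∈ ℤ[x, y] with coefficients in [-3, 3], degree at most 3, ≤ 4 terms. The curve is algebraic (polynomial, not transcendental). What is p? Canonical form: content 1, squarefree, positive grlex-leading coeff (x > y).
2*x*y - y + 2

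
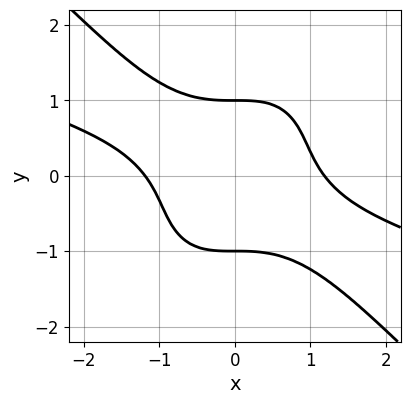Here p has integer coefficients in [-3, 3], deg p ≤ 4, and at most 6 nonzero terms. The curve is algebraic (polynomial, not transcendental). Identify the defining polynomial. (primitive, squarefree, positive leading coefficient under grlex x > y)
First, the degree is 4 — a generic line meets the curve in up to 4 points.
Then, from the axis intercepts and sections: among the integer gridlines, it crosses the y-axis at y ∈ {-1, 1}.
Finally, putting this together gives p.

x^4 + 3*x^3*y + 2*y^4 - 2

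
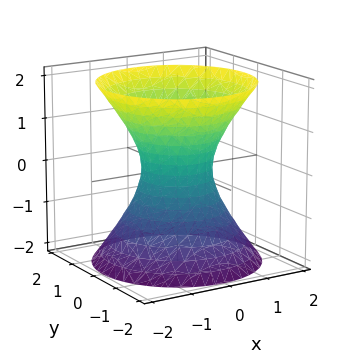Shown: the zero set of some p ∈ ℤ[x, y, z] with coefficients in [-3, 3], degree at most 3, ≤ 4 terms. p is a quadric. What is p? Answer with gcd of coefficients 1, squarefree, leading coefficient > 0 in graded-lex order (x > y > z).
1. Degree: one connected sheet with a waist; a quadric, so deg p = 2.
2. Symmetries: every cross-section ⟂ z is a circle, so x, y appear only via x² + y²; mirror symmetry z ↦ −z ⇒ only even powers of z.
3. From the axis intercepts and sections: the surface avoids every integer z-axis point in the box; a circular section at z = -2 has radius between 1 and 2.
4. Putting this together gives p.

3*x^2 + 3*y^2 - 2*z^2 - 2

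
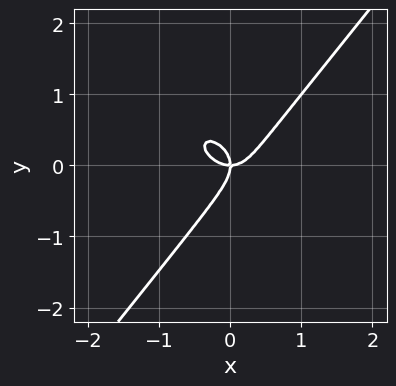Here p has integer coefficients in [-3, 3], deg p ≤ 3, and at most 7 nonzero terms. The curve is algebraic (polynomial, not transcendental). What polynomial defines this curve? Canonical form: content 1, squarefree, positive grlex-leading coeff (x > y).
1. Degree: the shape is more complex than any degree-2 curve, so deg p = 3.
2. Reading off the gridlines: it crosses the y-axis at the gridline y = 0; one x-axis crossing is at x = 0.
3. Solving for integer coefficients yields p as stated.

3*x^3 + x^2*y + x*y^2 - 3*y^3 - 2*x*y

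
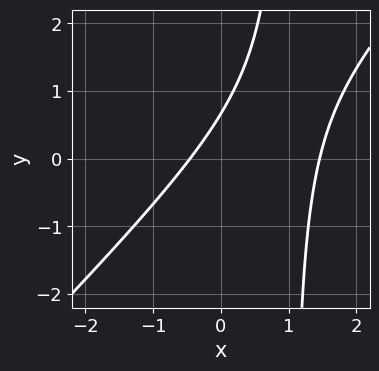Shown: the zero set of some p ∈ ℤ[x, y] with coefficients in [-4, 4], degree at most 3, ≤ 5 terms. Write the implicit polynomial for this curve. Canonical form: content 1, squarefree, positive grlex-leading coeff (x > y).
First, deg p = 2. A generic line meets the curve in up to 2 points.
Finally, putting this together gives p.

3*x^2 - 3*x*y - 3*x + 3*y - 2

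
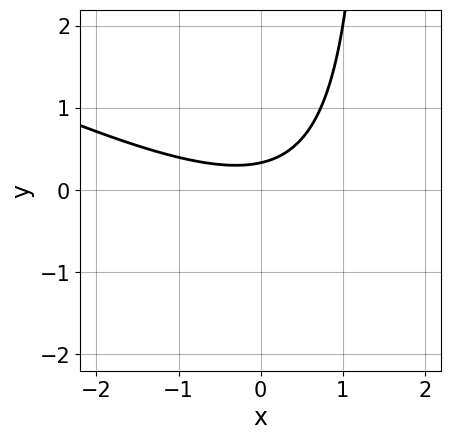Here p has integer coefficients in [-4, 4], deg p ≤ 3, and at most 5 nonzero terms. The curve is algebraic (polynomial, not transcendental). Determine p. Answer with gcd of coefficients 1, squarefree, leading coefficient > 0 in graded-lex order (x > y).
x^2 + 2*x*y - 3*y + 1

(a) Degree: a generic line meets the curve in up to 2 points, so deg p = 2.
(b) Reading off the gridlines: the curve avoids every integer x-axis point in the box.
(c) Putting this together gives p.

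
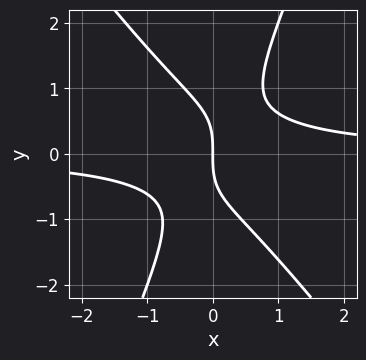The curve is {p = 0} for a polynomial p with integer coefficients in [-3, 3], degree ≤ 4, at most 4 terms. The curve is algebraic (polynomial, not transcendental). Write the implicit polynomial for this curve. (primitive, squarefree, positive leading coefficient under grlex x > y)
(a) deg p = 3.
(b) Checking where it meets the axes: it meets the x-axis at x = 0 (among the integer gridlines); it meets the y-axis at y = 0 (among the integer gridlines).
(c) Solving for integer coefficients yields p as stated.

3*x^2*y + x*y^2 - y^3 - 2*x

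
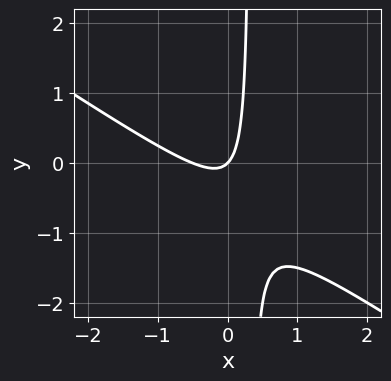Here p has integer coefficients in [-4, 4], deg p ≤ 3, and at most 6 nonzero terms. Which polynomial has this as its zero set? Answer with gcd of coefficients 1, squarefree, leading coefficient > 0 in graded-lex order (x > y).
2*x^2 + 3*x*y + x - y

1. Degree: the shape is more complex than any degree-1 curve, so deg p = 2.
2. Checking where it meets the axes: one x-axis crossing is at x = 0; one y-axis crossing is at y = 0.
3. The integer polynomial consistent with all of this is the stated p.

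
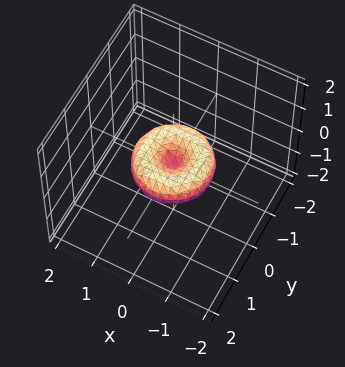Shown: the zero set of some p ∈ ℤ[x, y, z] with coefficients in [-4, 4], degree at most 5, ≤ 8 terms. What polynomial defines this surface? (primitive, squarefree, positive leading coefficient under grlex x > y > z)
The degree is 4 — the shape is more complex than any degree-3 surface.
By symmetry, every cross-section ⟂ z is a circle, so x, y appear only via x² + y².
Checking where it meets the axes: a circular section at z = 0 has radius exactly 1; among the integer gridlines, it crosses the y-axis at y ∈ {-1, 0, 1}; the x-axis gridline crossings are at x ∈ {-1, 0, 1}; it crosses the z-axis at the gridline z = 0.
Solving for integer coefficients yields p as stated.

2*x^4 + 4*x^2*y^2 + 2*y^4 - 2*x^2 - 2*y^2 + 3*z^2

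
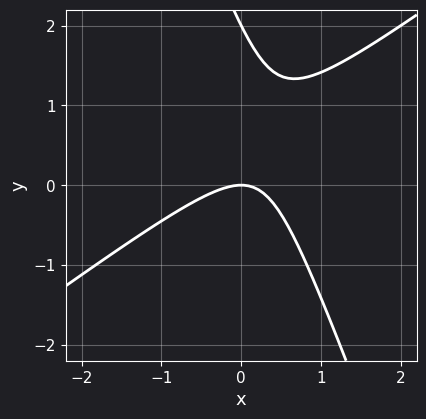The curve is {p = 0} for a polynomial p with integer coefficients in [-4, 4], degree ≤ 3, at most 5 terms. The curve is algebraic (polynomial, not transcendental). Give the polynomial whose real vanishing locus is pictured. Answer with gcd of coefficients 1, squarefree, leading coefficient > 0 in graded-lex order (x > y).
2*x^2 - 2*x*y - y^2 + 2*y

1. The degree is 2 — a generic line meets the curve in up to 2 points.
2. Observable constraints: one x-axis crossing is at x = 0; among the integer gridlines, it crosses the y-axis at y ∈ {0, 2}.
3. Fitting integer coefficients to these (and the overall shape) gives p.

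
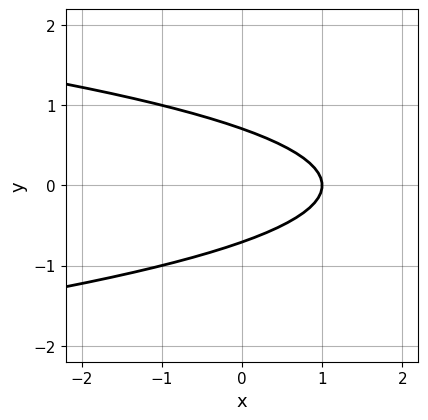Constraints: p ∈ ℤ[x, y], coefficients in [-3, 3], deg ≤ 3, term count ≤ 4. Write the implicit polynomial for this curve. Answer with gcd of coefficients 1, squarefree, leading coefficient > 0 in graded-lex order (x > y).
(a) The degree is 2 — a generic line meets the curve in up to 2 points.
(b) Symmetries: it's symmetric under y → −y, forcing even powers of y.
(c) Reading off the gridlines: it meets the x-axis at x = 1 (among the integer gridlines).
(d) Together with the visible shape, these determine p as stated.

2*y^2 + x - 1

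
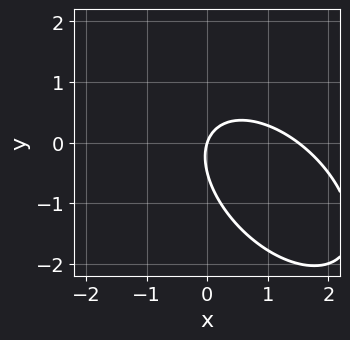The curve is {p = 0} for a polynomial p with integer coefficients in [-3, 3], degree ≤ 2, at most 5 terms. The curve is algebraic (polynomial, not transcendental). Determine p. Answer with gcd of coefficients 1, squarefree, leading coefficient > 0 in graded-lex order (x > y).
(a) Degree: the shape is more complex than any degree-1 curve, so deg p = 2.
(b) From the axis intercepts and sections: it meets the y-axis at y = 0 (among the integer gridlines); one x-axis crossing is at x = 0.
(c) Fitting integer coefficients to these (and the overall shape) gives p.

2*x^2 + 2*x*y + 2*y^2 - 3*x + y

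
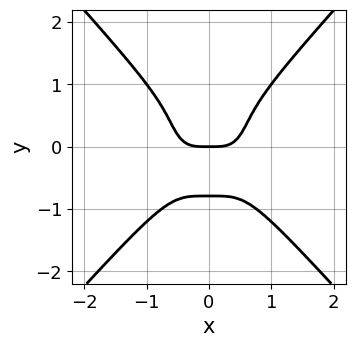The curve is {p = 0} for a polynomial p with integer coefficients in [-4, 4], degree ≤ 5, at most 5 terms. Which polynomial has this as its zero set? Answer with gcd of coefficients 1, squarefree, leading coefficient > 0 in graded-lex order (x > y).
1. Degree: a generic line meets the curve in up to 4 points, so deg p = 4.
2. Symmetries: the x ↦ −x reflection is a symmetry, so x appears only in even powers.
3. From the visible intercepts: it meets the y-axis at y = 0 (among the integer gridlines); one x-axis crossing is at x = 0.
4. Putting this together gives p.

3*x^4 - 2*y^4 - y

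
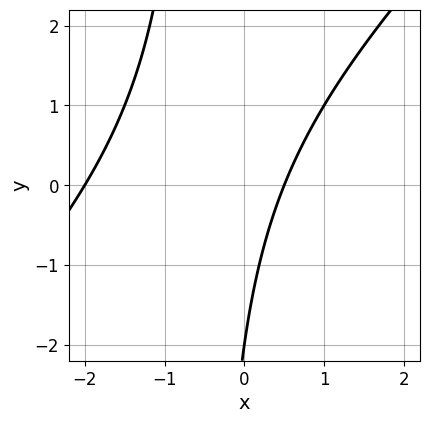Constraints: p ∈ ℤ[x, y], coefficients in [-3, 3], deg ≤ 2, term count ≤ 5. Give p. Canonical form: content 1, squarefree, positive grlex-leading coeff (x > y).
2*x^2 - 2*x*y + 3*x - y - 2

deg p = 2.
Reading off the gridlines: one x-axis crossing is at x = -2; it meets the y-axis at y = -2 (among the integer gridlines).
Matching integer coefficients to the picture gives p.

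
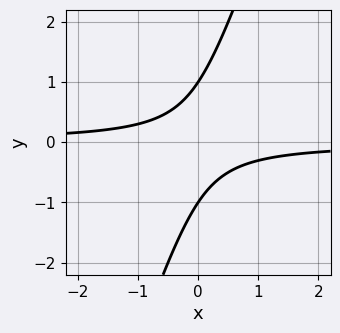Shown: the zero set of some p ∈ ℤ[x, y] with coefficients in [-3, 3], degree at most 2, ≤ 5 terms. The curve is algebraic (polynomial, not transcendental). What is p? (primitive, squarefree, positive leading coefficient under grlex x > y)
3*x*y - y^2 + 1

(a) deg p = 2. No degree-1 curve has this shape.
(b) From the visible intercepts: the curve avoids every integer x-axis point in the box; the y-axis gridline crossings are at y ∈ {-1, 1}.
(c) Putting this together gives p.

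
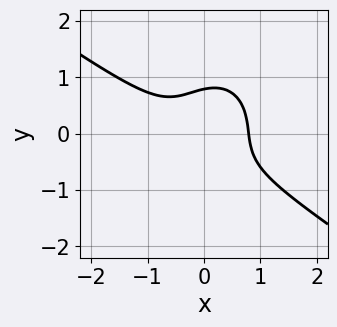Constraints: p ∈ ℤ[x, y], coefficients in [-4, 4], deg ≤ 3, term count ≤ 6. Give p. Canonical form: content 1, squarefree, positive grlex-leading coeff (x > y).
1. Degree: the shape is more complex than any degree-2 curve, so deg p = 3.
2. Solving for integer coefficients yields p as stated.

2*x^3 + 2*x^2*y + 2*y^3 - x*y - 1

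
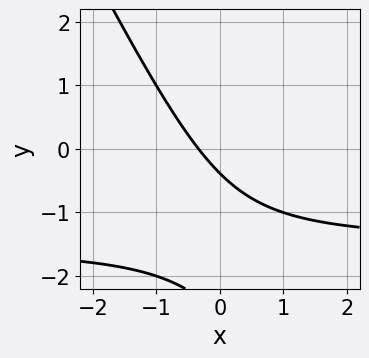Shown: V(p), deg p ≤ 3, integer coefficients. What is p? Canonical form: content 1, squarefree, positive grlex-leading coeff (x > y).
First, deg p = 2. The shape is more complex than any degree-1 curve.
Finally, the integer polynomial consistent with all of this is the stated p.

2*x*y + y^2 + 3*x + 3*y + 1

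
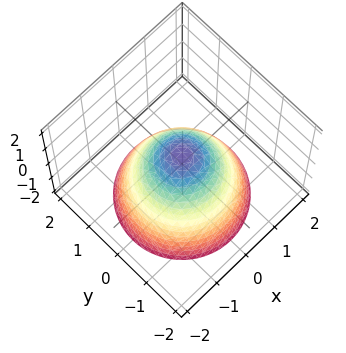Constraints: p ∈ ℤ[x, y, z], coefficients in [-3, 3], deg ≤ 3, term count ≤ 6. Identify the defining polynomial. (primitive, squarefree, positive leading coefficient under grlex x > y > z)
(a) deg p = 2. The shape is more complex than any degree-1 surface.
(b) By symmetry, the surface is invariant under rotation about z: p = q(x² + y², z).
(c) From the visible intercepts: a circular section at z = -2 has radius between 1 and 2.
(d) Assembling these constraints gives the stated polynomial.

3*x^2 + 3*y^2 + 3*z - 2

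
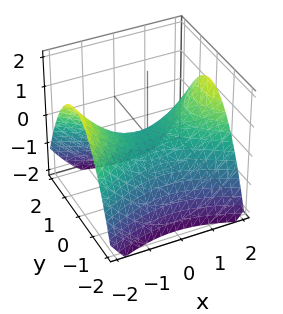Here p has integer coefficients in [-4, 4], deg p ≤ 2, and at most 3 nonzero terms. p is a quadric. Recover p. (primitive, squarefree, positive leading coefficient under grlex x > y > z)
x^2 - 2*y^2 - 3*z

(a) The degree is 2 — a hyperbolic paraboloid; a quadric.
(b) Symmetries: it's symmetric under y → −y, forcing even powers of y; it's symmetric under x → −x, forcing even powers of x.
(c) Observable constraints: one z-axis crossing is at z = 0; one x-axis crossing is at x = 0; it crosses the y-axis at the gridline y = 0.
(d) Together with the visible shape, these determine p as stated.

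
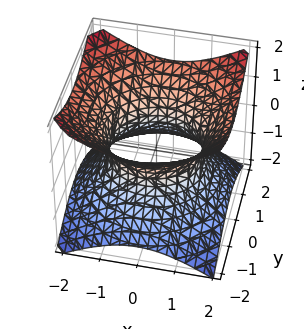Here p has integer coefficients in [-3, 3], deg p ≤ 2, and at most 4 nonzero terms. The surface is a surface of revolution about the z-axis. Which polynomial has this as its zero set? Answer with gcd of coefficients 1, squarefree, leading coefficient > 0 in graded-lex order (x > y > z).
2*x^2 + 2*y^2 - 3*z^2 - 3

(a) The degree is 2 — a generic line meets the surface in up to 2 points.
(b) Symmetries: the z-axis is an axis of rotation, so x and y enter only as x² + y².
(c) Observable constraints: it misses every integer gridline on the z-axis; a circular section at z = -1 has radius between 1 and 2.
(d) Matching integer coefficients to the picture gives p.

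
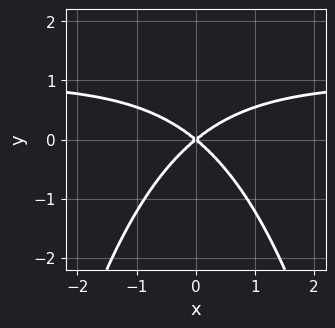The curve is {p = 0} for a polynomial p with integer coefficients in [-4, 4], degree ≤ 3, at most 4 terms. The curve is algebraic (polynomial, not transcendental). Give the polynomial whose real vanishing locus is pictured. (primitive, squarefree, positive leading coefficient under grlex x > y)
2*x^2*y - 2*x^2 + 3*y^2

(a) deg p = 3. No degree-2 curve has this shape.
(b) Symmetries: the x ↦ −x reflection is a symmetry, so x appears only in even powers.
(c) From the visible intercepts: it meets the x-axis at x = 0 (among the integer gridlines); one y-axis crossing is at y = 0.
(d) Solving for integer coefficients yields p as stated.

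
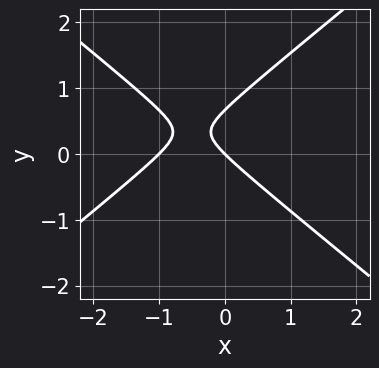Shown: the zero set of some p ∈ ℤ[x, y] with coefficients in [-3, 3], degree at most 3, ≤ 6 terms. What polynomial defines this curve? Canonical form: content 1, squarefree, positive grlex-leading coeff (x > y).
The degree is 2 — the shape is more complex than any degree-1 curve.
From the visible intercepts: it meets the y-axis at y = 0 (among the integer gridlines); the x-axis gridline crossings are at x ∈ {-1, 0}.
Matching integer coefficients to the picture gives p.

2*x^2 - 3*y^2 + 2*x + 2*y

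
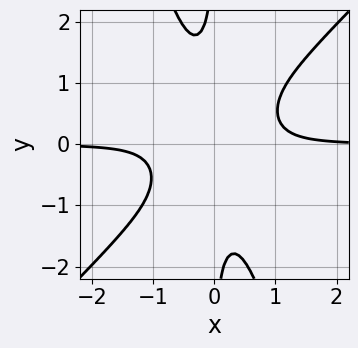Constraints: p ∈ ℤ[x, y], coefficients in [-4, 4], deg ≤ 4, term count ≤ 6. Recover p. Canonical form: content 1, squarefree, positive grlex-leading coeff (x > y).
(a) Degree: a generic line meets the curve in up to 4 points, so deg p = 4.
(b) Checking where it meets the axes: the curve avoids every integer x-axis point in the box; it misses every integer gridline on the y-axis.
(c) Putting this together gives p.

3*x^3*y - 2*x^2*y^2 - x*y^3 - 1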